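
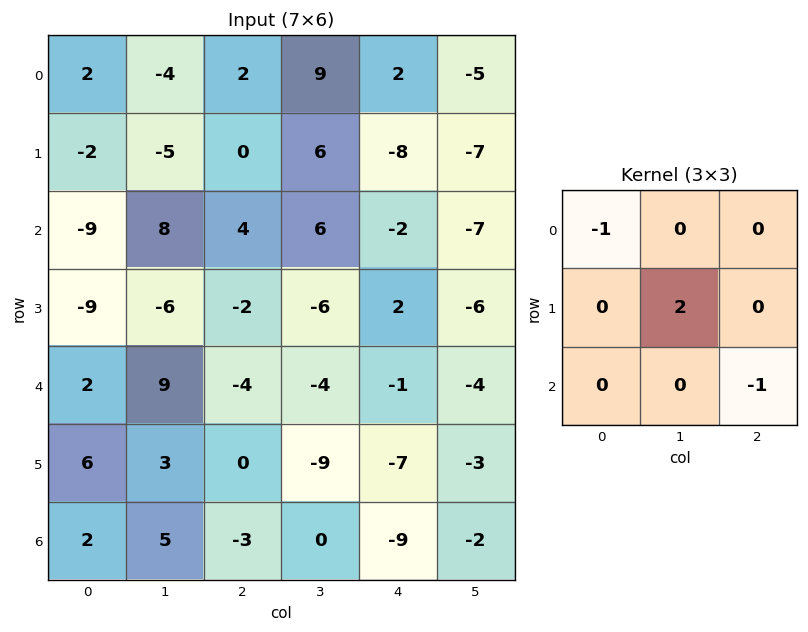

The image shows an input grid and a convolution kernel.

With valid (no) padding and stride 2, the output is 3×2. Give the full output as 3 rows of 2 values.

Output[0,0]: The receptive field on the input at this output position is [2 -4 2 / -2 -5 0 / -9 8 4]. Elementwise product with the kernel and sum: 2·-1 + -5·2 + 4·-1.
Output[0,1]: The receptive field on the input at this output position is [2 9 2 / 0 6 -8 / 4 6 -2]. Elementwise product with the kernel and sum: 2·-1 + 6·2 + -2·-1.

-16 12
1 -15
7 -5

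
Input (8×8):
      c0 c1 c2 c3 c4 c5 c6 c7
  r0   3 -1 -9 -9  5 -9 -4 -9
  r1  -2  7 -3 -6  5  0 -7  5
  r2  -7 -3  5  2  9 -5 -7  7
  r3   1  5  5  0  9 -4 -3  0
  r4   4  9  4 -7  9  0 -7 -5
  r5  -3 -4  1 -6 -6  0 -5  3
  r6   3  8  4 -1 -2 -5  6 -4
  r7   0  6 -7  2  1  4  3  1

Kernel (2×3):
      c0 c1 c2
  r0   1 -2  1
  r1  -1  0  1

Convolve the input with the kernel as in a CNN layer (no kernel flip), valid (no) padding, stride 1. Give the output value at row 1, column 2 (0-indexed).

The receptive field on the input at this output position is [-3 -6 5 / 5 2 9]. Elementwise product with the kernel and sum: -3·1 + -6·-2 + 5·1 + 5·-1 + 9·1.

18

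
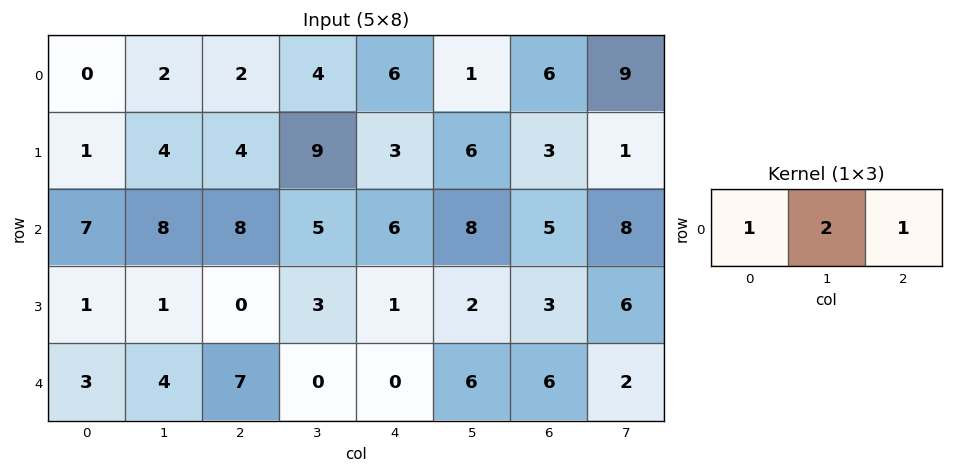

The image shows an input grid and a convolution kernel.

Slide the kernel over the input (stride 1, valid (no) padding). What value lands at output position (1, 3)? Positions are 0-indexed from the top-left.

The receptive field on the input at this output position is [9 3 6]. Elementwise product with the kernel and sum: 9·1 + 3·2 + 6·1.

21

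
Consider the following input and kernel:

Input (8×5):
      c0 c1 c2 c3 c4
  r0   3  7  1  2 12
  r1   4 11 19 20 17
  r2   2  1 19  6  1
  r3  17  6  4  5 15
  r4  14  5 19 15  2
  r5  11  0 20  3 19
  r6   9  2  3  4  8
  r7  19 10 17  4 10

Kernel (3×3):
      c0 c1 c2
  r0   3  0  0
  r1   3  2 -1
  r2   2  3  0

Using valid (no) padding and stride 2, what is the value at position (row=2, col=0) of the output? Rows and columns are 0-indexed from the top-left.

The receptive field on the input at this output position is [14 5 19 / 11 0 20 / 9 2 3]. Elementwise product with the kernel and sum: 14·3 + 11·3 + 0·2 + 20·-1 + 9·2 + 2·3.

79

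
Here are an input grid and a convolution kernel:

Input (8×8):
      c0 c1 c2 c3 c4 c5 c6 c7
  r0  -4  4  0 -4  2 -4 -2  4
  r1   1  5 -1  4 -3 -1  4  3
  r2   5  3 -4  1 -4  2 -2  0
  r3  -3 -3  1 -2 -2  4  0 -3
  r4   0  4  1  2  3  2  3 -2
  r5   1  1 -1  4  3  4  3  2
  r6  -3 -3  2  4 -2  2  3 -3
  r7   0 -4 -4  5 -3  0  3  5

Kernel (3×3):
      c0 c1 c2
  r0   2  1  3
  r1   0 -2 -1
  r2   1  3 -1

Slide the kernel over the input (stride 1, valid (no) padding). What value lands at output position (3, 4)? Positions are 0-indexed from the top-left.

The receptive field on the input at this output position is [-2 4 0 / 3 2 3 / 3 4 3]. Elementwise product with the kernel and sum: -2·2 + 4·1 + 0·3 + 2·-2 + 3·-1 + 3·1 + 4·3 + 3·-1.

5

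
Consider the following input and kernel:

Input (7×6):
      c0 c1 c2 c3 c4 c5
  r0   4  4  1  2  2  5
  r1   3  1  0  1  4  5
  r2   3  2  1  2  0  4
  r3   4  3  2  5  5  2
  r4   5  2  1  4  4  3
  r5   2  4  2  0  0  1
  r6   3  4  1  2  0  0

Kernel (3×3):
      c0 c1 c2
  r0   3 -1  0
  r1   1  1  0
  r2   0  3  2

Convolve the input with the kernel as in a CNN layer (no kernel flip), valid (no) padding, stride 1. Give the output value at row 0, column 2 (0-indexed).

The receptive field on the input at this output position is [1 2 2 / 0 1 4 / 1 2 0]. Elementwise product with the kernel and sum: 1·3 + 2·-1 + 0·1 + 1·1 + 2·3 + 0·2.

8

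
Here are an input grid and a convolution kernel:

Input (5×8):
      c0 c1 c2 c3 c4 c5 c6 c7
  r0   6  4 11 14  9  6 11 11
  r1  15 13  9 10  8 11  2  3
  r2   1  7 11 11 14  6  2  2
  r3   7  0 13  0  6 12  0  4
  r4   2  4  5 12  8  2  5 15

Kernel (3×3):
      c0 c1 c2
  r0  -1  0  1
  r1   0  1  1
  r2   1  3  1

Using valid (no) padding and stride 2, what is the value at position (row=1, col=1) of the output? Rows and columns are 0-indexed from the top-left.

The receptive field on the input at this output position is [11 11 14 / 13 0 6 / 5 12 8]. Elementwise product with the kernel and sum: 11·-1 + 14·1 + 0·1 + 6·1 + 5·1 + 12·3 + 8·1.

58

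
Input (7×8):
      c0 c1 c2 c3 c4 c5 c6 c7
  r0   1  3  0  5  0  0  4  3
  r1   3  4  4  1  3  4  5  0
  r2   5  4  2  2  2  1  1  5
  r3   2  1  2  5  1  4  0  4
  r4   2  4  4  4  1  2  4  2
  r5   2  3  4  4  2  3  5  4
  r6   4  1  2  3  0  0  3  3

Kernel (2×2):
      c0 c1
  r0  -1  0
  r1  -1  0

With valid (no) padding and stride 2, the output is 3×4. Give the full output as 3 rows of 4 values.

-4 -4 -3 -9
-7 -4 -3 -1
-4 -8 -3 -9

Output[0,0]: The receptive field on the input at this output position is [1 3 / 3 4]. Elementwise product with the kernel and sum: 1·-1 + 3·-1.
Output[0,1]: The receptive field on the input at this output position is [0 5 / 4 1]. Elementwise product with the kernel and sum: 0·-1 + 4·-1.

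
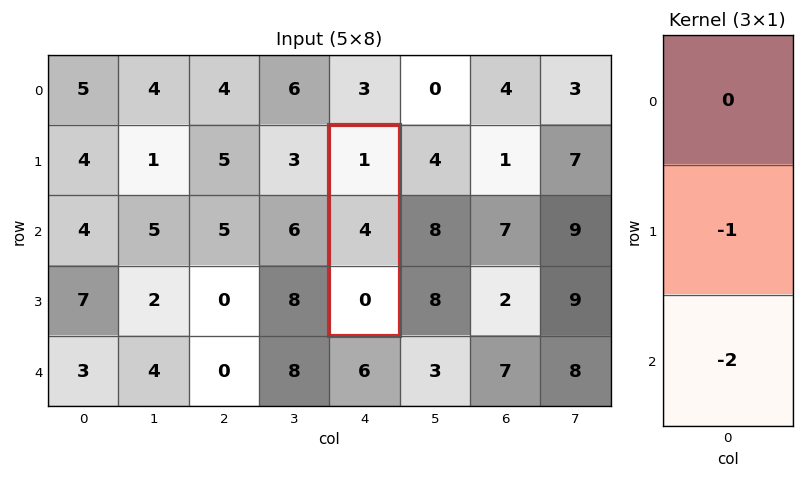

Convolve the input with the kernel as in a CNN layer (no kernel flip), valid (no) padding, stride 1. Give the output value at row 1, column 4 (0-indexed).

The receptive field on the input at this output position is [1 / 4 / 0]. Elementwise product with the kernel and sum: 4·-1 + 0·-2.

-4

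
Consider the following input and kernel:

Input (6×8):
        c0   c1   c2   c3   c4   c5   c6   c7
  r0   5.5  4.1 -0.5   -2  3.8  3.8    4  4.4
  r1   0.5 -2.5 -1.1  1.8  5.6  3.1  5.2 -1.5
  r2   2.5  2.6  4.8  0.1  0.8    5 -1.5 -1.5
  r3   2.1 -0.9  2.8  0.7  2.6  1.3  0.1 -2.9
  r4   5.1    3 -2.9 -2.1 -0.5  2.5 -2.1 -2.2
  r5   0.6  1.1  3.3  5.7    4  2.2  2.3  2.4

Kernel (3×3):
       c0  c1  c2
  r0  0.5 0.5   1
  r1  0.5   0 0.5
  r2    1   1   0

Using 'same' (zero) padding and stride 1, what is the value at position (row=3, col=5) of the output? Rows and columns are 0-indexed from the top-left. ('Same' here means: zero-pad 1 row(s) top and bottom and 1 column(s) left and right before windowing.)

The receptive field on the zero-padded input at this output position is [0.8 5 -1.5 / 2.6 1.3 0.1 / -0.5 2.5 -2.1]. Elementwise product with the kernel and sum: 0.8·0.5 + 5·0.5 + -1.5·1 + 2.6·0.5 + 0.1·0.5 + -0.5·1 + 2.5·1.

4.75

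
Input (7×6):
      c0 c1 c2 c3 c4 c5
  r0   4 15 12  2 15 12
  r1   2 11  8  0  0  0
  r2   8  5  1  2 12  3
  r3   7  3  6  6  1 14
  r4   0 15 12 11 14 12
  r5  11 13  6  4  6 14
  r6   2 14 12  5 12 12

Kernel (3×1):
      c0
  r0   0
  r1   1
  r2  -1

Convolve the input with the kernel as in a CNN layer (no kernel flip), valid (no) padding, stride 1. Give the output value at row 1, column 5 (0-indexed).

The receptive field on the input at this output position is [0 / 3 / 14]. Elementwise product with the kernel and sum: 3·1 + 14·-1.

-11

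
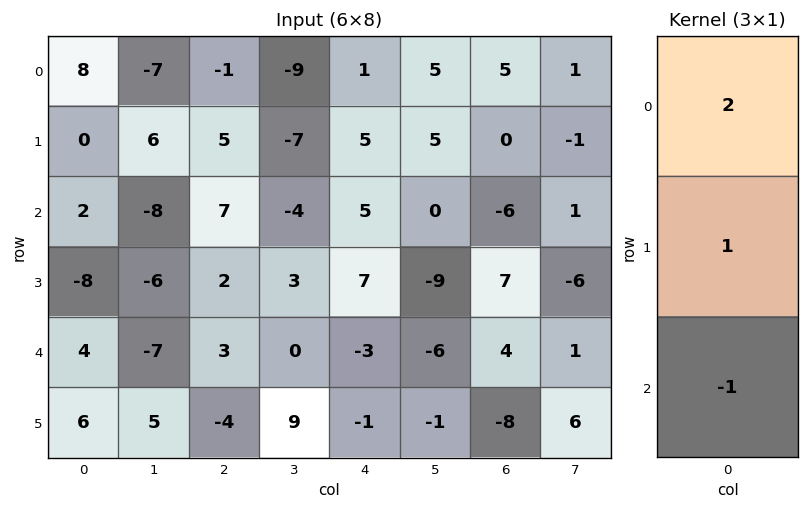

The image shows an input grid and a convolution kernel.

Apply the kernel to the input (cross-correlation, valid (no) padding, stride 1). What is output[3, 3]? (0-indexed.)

The receptive field on the input at this output position is [3 / 0 / 9]. Elementwise product with the kernel and sum: 3·2 + 0·1 + 9·-1.

-3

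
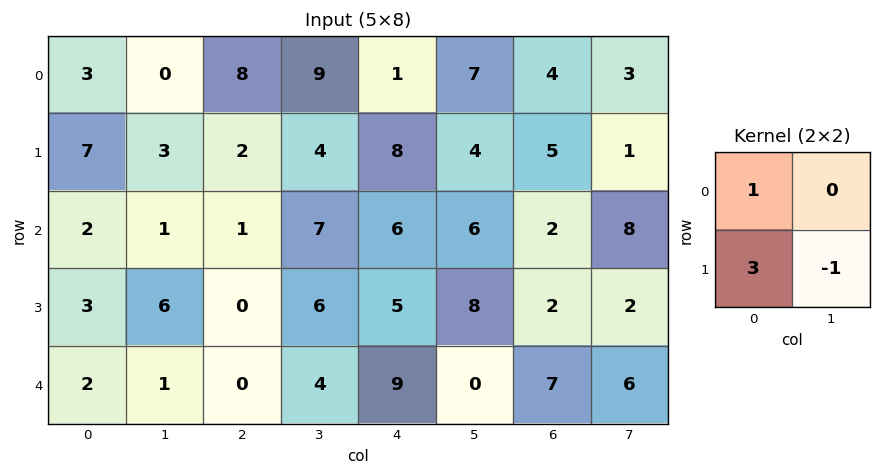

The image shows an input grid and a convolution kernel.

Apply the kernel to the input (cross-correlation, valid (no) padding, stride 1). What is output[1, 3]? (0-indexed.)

19

The receptive field on the input at this output position is [4 8 / 7 6]. Elementwise product with the kernel and sum: 4·1 + 7·3 + 6·-1.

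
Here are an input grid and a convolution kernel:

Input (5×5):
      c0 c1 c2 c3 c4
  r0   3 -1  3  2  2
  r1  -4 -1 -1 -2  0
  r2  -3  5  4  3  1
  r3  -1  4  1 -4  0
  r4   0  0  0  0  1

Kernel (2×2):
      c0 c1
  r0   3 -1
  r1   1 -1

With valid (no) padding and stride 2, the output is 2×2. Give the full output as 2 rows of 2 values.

Output[0,0]: The receptive field on the input at this output position is [3 -1 / -4 -1]. Elementwise product with the kernel and sum: 3·3 + -1·-1 + -4·1 + -1·-1.

7 8
-19 14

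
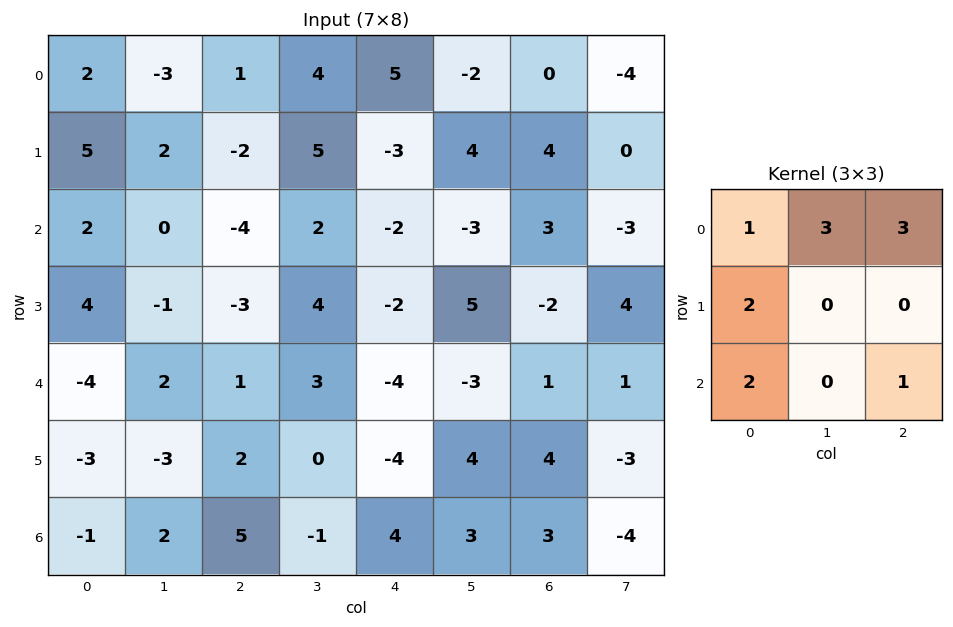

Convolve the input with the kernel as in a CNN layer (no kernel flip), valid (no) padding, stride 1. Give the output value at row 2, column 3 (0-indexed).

The receptive field on the input at this output position is [2 -2 -3 / 4 -2 5 / 3 -4 -3]. Elementwise product with the kernel and sum: 2·1 + -2·3 + -3·3 + 4·2 + 3·2 + -3·1.

-2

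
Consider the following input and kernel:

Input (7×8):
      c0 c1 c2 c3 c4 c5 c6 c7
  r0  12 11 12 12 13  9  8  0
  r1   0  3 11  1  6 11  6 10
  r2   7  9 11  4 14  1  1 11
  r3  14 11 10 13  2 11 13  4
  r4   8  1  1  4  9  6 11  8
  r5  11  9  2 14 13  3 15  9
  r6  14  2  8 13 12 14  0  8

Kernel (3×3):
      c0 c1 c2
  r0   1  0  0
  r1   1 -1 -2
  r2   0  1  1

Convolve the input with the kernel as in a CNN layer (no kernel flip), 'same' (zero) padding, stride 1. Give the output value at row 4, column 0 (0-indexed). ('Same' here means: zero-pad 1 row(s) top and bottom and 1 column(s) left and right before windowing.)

10

The receptive field on the zero-padded input at this output position is [0 14 11 / 0 8 1 / 0 11 9]. Elementwise product with the kernel and sum: 0·1 + 0·1 + 8·-1 + 1·-2 + 11·1 + 9·1.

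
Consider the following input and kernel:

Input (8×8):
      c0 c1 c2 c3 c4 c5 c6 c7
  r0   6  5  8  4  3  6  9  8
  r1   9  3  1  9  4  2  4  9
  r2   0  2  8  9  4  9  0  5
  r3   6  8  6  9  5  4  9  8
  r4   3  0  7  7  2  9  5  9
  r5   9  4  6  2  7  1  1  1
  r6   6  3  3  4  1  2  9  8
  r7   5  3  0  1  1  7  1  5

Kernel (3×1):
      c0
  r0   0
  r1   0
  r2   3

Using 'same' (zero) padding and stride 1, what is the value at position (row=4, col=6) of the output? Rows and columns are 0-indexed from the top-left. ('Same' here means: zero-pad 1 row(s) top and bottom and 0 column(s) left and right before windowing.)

The receptive field on the zero-padded input at this output position is [9 / 5 / 1]. Elementwise product with the kernel and sum: 1·3.

3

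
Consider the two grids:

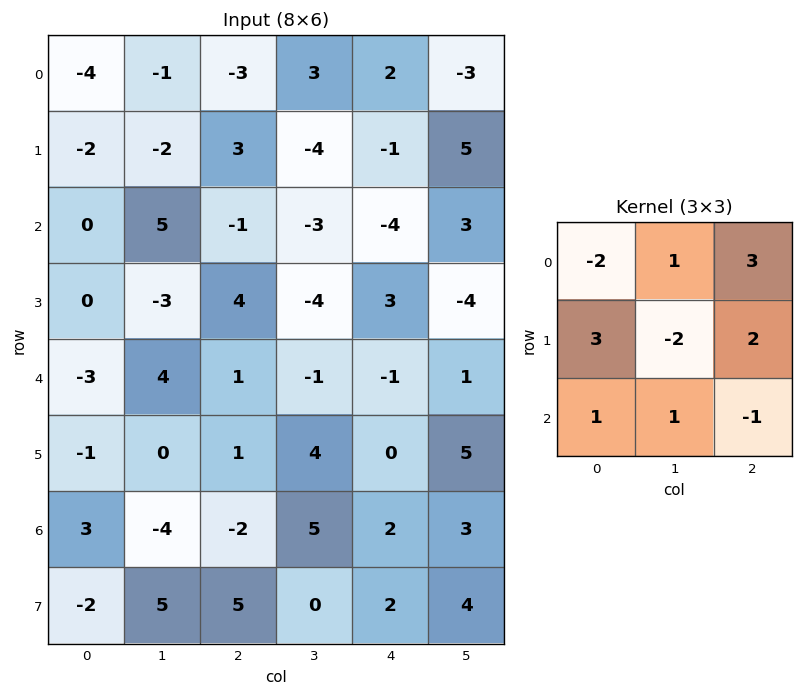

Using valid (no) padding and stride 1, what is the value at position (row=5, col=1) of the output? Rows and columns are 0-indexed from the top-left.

The receptive field on the input at this output position is [0 1 4 / -4 -2 5 / 5 5 0]. Elementwise product with the kernel and sum: 0·-2 + 1·1 + 4·3 + -4·3 + -2·-2 + 5·2 + 5·1 + 5·1 + 0·-1.

25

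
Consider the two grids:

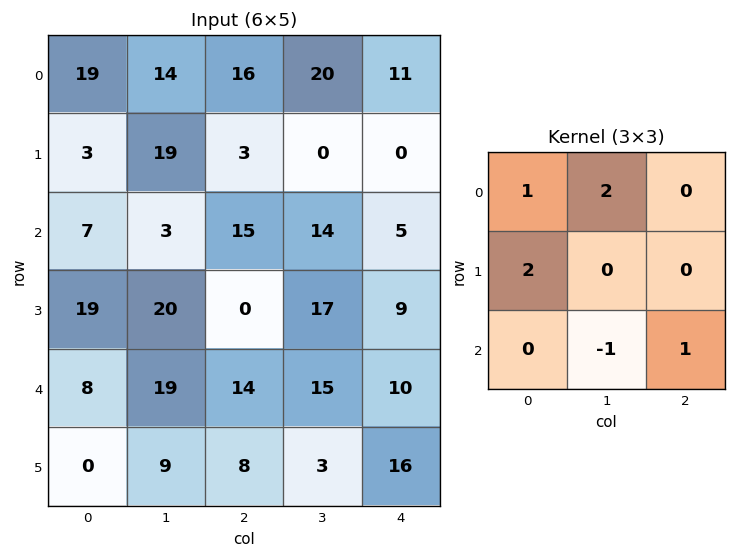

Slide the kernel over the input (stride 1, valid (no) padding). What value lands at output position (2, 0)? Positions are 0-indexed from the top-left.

46

The receptive field on the input at this output position is [7 3 15 / 19 20 0 / 8 19 14]. Elementwise product with the kernel and sum: 7·1 + 3·2 + 19·2 + 19·-1 + 14·1.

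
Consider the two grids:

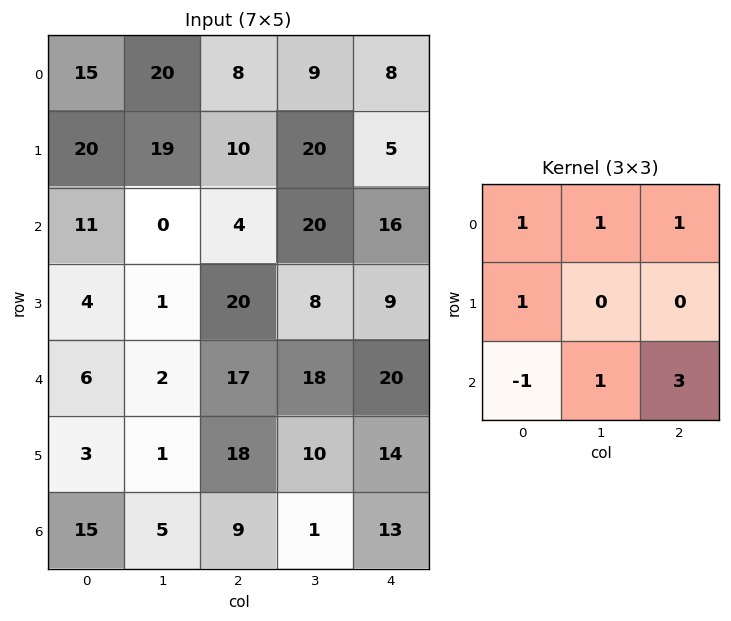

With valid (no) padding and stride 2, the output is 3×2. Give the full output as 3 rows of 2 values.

Output[0,0]: The receptive field on the input at this output position is [15 20 8 / 20 19 10 / 11 0 4]. Elementwise product with the kernel and sum: 15·1 + 20·1 + 8·1 + 20·1 + 11·-1 + 0·1 + 4·3.
Output[0,1]: The receptive field on the input at this output position is [8 9 8 / 10 20 5 / 4 20 16]. Elementwise product with the kernel and sum: 8·1 + 9·1 + 8·1 + 10·1 + 4·-1 + 20·1 + 16·3.

64 99
66 121
45 104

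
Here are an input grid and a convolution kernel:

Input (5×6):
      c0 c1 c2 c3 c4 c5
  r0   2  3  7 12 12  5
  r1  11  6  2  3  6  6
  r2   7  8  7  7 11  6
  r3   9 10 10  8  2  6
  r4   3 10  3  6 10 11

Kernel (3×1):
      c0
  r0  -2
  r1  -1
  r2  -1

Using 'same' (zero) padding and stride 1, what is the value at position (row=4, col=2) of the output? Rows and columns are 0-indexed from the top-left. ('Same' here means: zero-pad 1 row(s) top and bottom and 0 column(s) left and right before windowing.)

The receptive field on the zero-padded input at this output position is [10 / 3 / 0]. Elementwise product with the kernel and sum: 10·-2 + 3·-1 + 0·-1.

-23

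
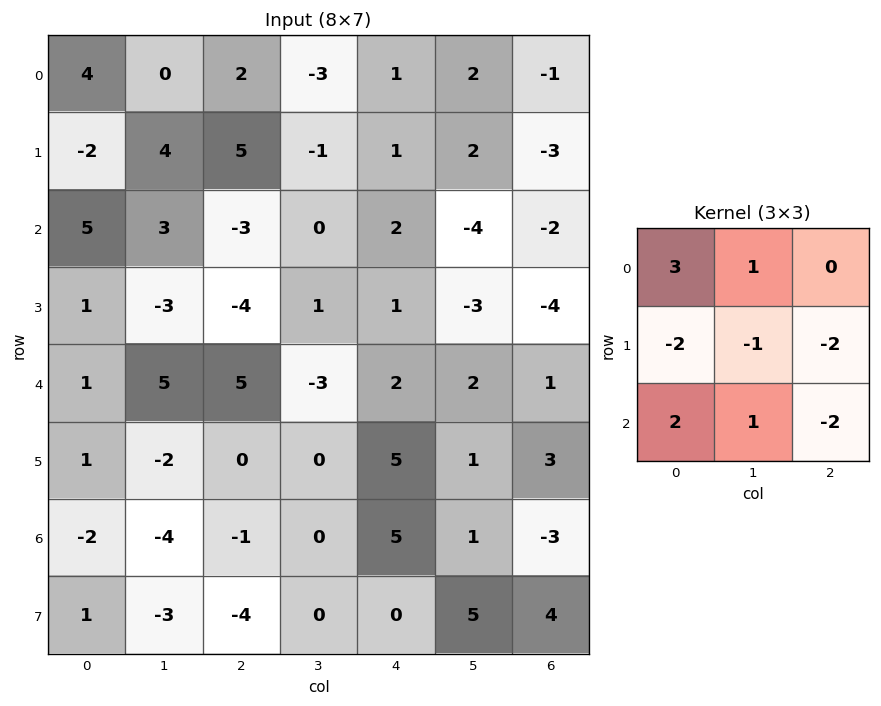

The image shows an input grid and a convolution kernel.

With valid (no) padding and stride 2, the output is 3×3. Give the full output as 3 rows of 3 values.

21 -18 11
24 -1 15
2 -10 8

Output[0,0]: The receptive field on the input at this output position is [4 0 2 / -2 4 5 / 5 3 -3]. Elementwise product with the kernel and sum: 4·3 + 0·1 + -2·-2 + 4·-1 + 5·-2 + 5·2 + 3·1 + -3·-2.
Output[0,1]: The receptive field on the input at this output position is [2 -3 1 / 5 -1 1 / -3 0 2]. Elementwise product with the kernel and sum: 2·3 + -3·1 + 5·-2 + -1·-1 + 1·-2 + -3·2 + 0·1 + 2·-2.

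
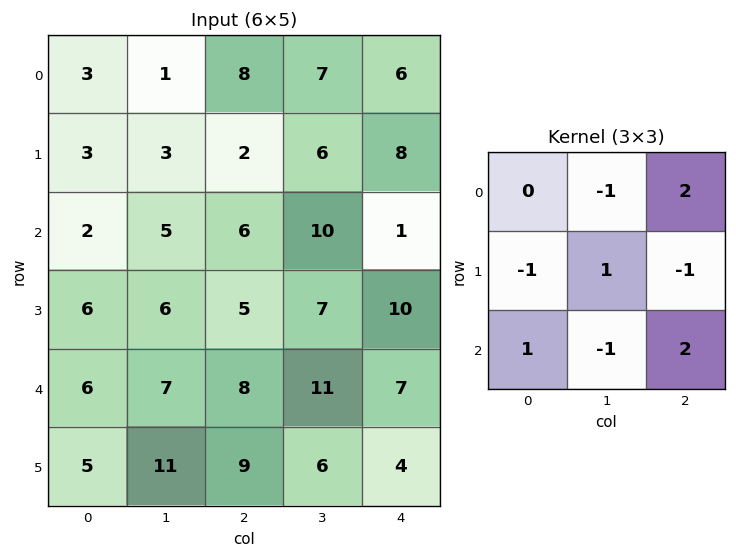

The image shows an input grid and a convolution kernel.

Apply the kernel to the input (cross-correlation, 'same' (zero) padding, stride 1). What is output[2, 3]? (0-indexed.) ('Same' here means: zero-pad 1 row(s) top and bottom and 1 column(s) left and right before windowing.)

31

The receptive field on the zero-padded input at this output position is [2 6 8 / 6 10 1 / 5 7 10]. Elementwise product with the kernel and sum: 6·-1 + 8·2 + 6·-1 + 10·1 + 1·-1 + 5·1 + 7·-1 + 10·2.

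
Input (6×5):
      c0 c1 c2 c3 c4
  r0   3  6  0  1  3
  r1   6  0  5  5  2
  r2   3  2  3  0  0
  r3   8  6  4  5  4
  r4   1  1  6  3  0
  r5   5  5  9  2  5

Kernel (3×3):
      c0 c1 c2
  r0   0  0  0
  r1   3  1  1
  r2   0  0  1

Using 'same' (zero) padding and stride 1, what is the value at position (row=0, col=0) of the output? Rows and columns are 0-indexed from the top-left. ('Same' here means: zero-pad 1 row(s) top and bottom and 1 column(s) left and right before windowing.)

9

The receptive field on the zero-padded input at this output position is [0 0 0 / 0 3 6 / 0 6 0]. Elementwise product with the kernel and sum: 0·3 + 3·1 + 6·1 + 0·1.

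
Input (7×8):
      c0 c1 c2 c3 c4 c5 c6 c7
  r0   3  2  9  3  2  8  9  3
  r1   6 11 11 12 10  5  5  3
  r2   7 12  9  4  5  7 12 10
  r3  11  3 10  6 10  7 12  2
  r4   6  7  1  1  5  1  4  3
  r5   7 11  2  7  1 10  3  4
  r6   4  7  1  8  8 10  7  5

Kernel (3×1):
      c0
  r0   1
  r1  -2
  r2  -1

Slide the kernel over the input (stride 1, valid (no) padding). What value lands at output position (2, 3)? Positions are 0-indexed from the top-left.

The receptive field on the input at this output position is [4 / 6 / 1]. Elementwise product with the kernel and sum: 4·1 + 6·-2 + 1·-1.

-9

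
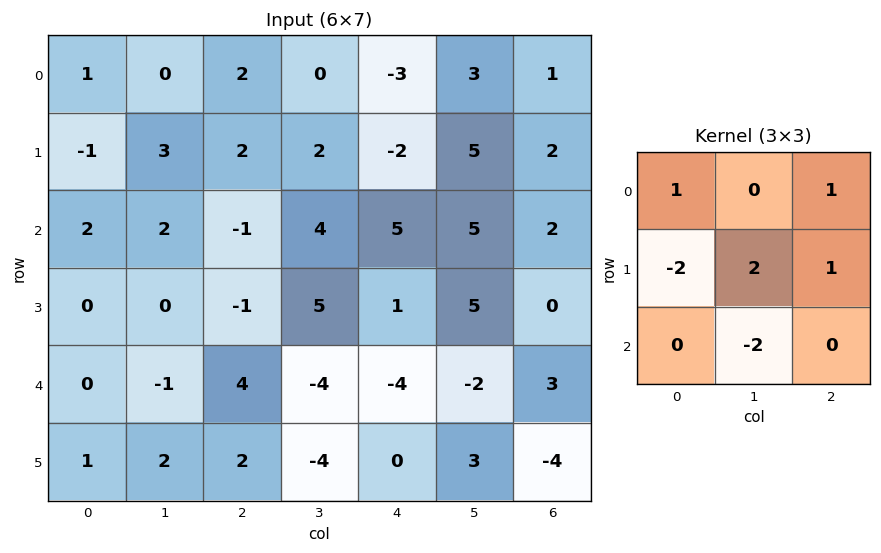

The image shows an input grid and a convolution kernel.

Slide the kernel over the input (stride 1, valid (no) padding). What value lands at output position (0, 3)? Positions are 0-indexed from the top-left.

-10

The receptive field on the input at this output position is [0 -3 3 / 2 -2 5 / 4 5 5]. Elementwise product with the kernel and sum: 0·1 + 3·1 + 2·-2 + -2·2 + 5·1 + 5·-2.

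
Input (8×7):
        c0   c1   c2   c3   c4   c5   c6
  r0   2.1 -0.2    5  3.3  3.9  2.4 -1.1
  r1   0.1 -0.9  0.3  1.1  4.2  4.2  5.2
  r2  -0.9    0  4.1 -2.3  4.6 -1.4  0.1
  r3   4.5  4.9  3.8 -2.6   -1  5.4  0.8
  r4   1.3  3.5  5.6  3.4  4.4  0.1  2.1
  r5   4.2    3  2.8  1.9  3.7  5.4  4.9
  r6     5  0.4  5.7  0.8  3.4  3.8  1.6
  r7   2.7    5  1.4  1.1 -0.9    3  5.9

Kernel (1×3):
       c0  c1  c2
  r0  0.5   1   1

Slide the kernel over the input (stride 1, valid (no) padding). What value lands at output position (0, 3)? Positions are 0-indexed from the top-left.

7.95

The receptive field on the input at this output position is [3.3 3.9 2.4]. Elementwise product with the kernel and sum: 3.3·0.5 + 3.9·1 + 2.4·1.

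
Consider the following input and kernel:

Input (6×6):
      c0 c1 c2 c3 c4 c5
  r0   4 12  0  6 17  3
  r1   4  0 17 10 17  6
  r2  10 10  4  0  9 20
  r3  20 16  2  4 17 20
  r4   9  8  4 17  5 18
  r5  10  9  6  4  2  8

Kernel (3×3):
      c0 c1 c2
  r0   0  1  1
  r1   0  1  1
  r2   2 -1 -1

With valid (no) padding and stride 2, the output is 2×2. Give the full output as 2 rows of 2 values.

35 49
38 16

Output[0,0]: The receptive field on the input at this output position is [4 12 0 / 4 0 17 / 10 10 4]. Elementwise product with the kernel and sum: 12·1 + 0·1 + 0·1 + 17·1 + 10·2 + 10·-1 + 4·-1.
Output[0,1]: The receptive field on the input at this output position is [0 6 17 / 17 10 17 / 4 0 9]. Elementwise product with the kernel and sum: 6·1 + 17·1 + 10·1 + 17·1 + 4·2 + 0·-1 + 9·-1.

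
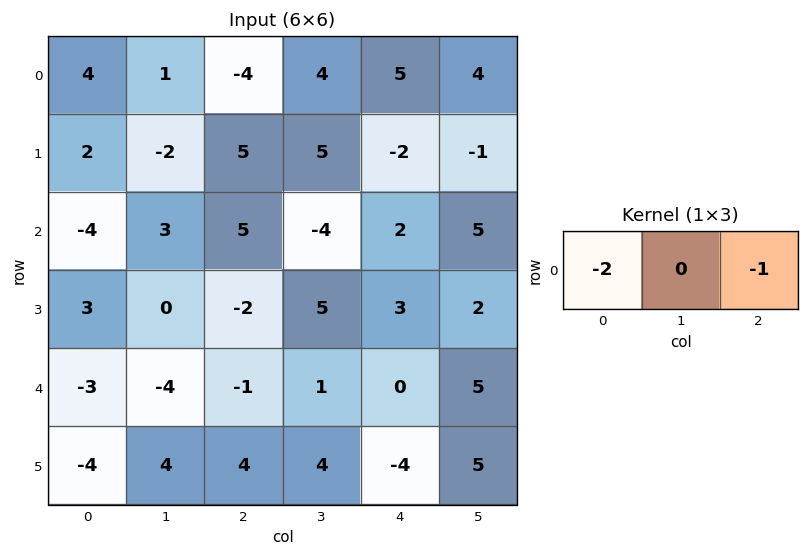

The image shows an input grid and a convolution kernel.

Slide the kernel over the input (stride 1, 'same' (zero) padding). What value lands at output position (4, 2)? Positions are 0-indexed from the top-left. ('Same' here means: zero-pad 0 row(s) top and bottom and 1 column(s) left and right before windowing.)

The receptive field on the zero-padded input at this output position is [-4 -1 1]. Elementwise product with the kernel and sum: -4·-2 + 1·-1.

7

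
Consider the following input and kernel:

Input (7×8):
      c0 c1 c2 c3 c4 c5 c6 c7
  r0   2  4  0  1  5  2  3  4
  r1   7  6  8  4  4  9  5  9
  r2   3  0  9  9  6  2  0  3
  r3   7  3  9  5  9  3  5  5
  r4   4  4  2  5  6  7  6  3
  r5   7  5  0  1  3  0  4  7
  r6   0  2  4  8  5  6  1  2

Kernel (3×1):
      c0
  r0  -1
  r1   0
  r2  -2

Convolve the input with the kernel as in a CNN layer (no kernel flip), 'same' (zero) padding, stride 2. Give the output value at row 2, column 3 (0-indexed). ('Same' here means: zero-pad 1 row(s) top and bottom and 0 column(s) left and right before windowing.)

The receptive field on the zero-padded input at this output position is [5 / 6 / 4]. Elementwise product with the kernel and sum: 5·-1 + 4·-2.

-13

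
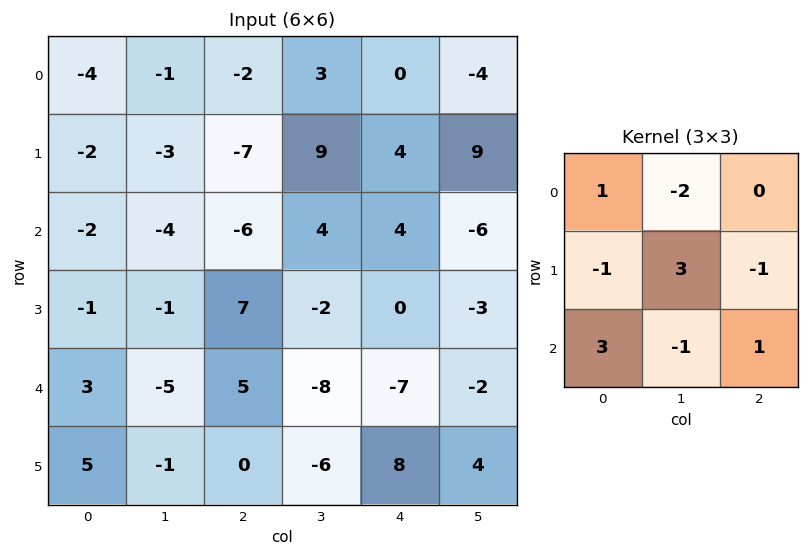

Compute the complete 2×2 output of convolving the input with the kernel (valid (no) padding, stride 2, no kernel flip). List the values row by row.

Output[0,0]: The receptive field on the input at this output position is [-4 -1 -2 / -2 -3 -7 / -2 -4 -6]. Elementwise product with the kernel and sum: -4·1 + -1·-2 + -2·-1 + -3·3 + -7·-1 + -2·3 + -4·-1 + -6·1.

-10 4
16 -11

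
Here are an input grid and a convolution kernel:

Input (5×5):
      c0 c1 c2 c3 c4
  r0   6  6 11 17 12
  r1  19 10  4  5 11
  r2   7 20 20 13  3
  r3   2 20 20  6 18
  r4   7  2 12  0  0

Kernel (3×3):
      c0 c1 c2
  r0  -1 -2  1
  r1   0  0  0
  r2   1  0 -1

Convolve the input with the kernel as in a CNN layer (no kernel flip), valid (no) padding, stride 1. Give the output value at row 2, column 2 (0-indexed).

-31

The receptive field on the input at this output position is [20 13 3 / 20 6 18 / 12 0 0]. Elementwise product with the kernel and sum: 20·-1 + 13·-2 + 3·1 + 12·1 + 0·-1.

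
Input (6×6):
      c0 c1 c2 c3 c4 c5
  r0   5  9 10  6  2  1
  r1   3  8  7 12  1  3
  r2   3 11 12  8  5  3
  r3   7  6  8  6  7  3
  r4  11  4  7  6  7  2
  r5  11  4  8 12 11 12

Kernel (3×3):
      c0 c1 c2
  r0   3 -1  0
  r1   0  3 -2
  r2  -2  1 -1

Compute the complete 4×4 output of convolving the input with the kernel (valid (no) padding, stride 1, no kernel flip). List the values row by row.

9 -4 37 -1
-6 27 6 36
-25 26 17 27
-13 7 7 3

Output[0,0]: The receptive field on the input at this output position is [5 9 10 / 3 8 7 / 3 11 12]. Elementwise product with the kernel and sum: 5·3 + 9·-1 + 8·3 + 7·-2 + 3·-2 + 11·1 + 12·-1.
Output[0,1]: The receptive field on the input at this output position is [9 10 6 / 8 7 12 / 11 12 8]. Elementwise product with the kernel and sum: 9·3 + 10·-1 + 7·3 + 12·-2 + 11·-2 + 12·1 + 8·-1.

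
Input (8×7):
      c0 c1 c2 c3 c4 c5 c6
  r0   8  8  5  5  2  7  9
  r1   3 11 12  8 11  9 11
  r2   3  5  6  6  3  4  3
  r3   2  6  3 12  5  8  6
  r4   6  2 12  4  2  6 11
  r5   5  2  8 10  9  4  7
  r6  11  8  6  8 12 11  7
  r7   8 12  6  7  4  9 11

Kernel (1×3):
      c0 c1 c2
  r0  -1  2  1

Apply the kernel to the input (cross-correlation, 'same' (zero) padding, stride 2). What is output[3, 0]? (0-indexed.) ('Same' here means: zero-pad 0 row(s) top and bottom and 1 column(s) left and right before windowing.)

The receptive field on the zero-padded input at this output position is [0 11 8]. Elementwise product with the kernel and sum: 0·-1 + 11·2 + 8·1.

30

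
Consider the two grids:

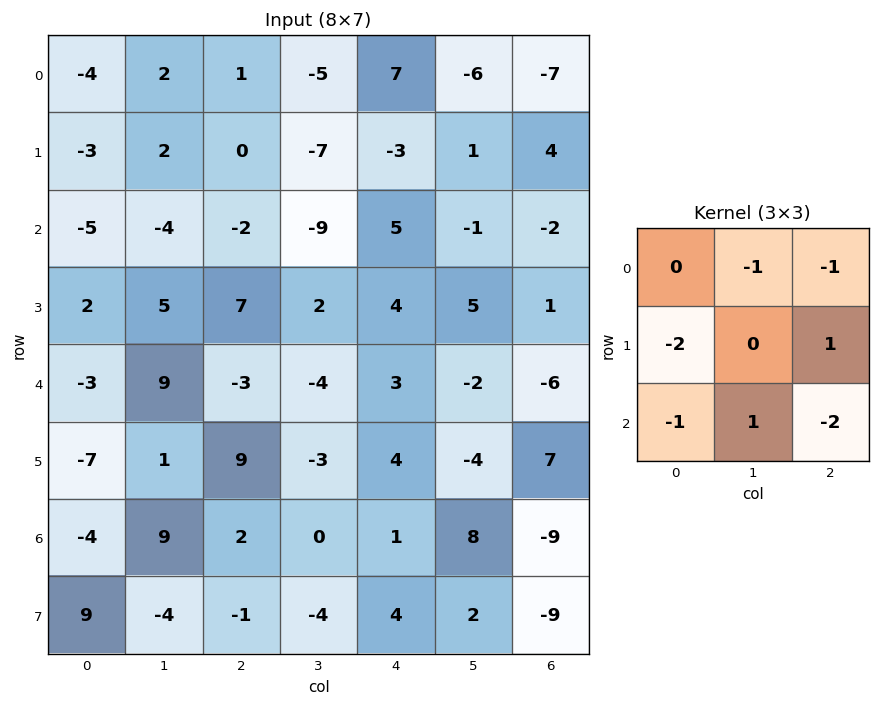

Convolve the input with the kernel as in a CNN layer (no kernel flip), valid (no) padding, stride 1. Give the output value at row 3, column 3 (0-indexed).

12

The receptive field on the input at this output position is [2 4 5 / -4 3 -2 / -3 4 -4]. Elementwise product with the kernel and sum: 4·-1 + 5·-1 + -4·-2 + -2·1 + -3·-1 + 4·1 + -4·-2.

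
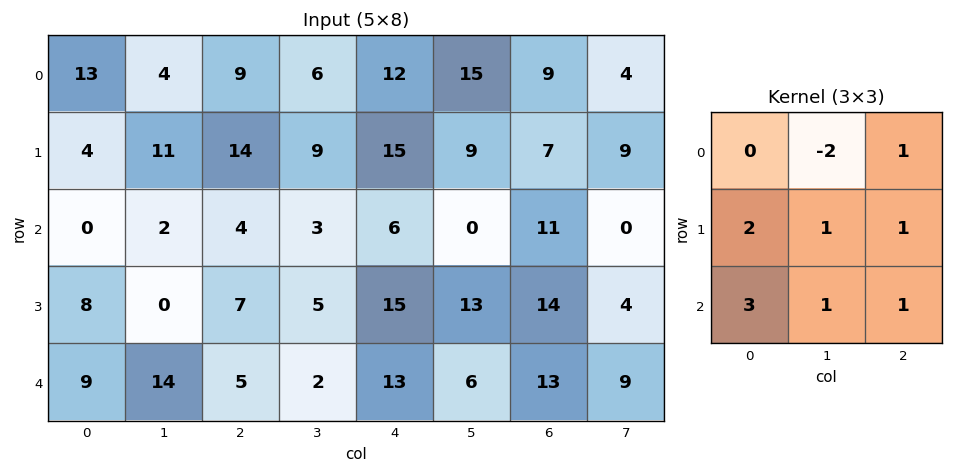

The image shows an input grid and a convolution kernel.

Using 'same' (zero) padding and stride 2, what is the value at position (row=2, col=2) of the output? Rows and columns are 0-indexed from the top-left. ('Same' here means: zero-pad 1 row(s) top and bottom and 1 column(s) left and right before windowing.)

6

The receptive field on the zero-padded input at this output position is [5 15 13 / 2 13 6 / 0 0 0]. Elementwise product with the kernel and sum: 15·-2 + 13·1 + 2·2 + 13·1 + 6·1 + 0·3 + 0·1 + 0·1.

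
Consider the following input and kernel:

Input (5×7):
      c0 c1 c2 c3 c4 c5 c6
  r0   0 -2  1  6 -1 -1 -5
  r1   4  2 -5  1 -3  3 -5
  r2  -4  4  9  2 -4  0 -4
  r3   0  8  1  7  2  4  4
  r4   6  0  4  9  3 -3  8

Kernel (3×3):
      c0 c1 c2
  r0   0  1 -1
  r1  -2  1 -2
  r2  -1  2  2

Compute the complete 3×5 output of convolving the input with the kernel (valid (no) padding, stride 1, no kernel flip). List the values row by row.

Output[0,0]: The receptive field on the input at this output position is [0 -2 1 / 4 2 -5 / -4 4 9]. Elementwise product with the kernel and sum: -2·1 + 1·-1 + 4·-2 + 2·1 + -5·-2 + -4·-1 + 4·2 + 9·2.

31 2 11 -21 19
19 -1 13 -9 38
3 4 27 -33 3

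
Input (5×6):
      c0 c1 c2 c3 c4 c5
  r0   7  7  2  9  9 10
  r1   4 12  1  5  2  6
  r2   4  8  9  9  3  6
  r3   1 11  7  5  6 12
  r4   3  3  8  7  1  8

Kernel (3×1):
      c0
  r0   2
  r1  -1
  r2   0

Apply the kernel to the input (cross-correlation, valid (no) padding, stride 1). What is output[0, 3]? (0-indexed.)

The receptive field on the input at this output position is [9 / 5 / 9]. Elementwise product with the kernel and sum: 9·2 + 5·-1.

13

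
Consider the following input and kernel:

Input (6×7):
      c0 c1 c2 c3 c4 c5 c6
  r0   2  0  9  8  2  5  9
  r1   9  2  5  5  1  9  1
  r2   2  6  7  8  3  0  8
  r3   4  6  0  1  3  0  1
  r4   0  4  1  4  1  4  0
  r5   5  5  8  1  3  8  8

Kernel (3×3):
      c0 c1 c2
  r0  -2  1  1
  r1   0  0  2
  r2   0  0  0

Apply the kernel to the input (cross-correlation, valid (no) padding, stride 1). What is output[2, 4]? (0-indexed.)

The receptive field on the input at this output position is [3 0 8 / 3 0 1 / 1 4 0]. Elementwise product with the kernel and sum: 3·-2 + 0·1 + 8·1 + 1·2.

4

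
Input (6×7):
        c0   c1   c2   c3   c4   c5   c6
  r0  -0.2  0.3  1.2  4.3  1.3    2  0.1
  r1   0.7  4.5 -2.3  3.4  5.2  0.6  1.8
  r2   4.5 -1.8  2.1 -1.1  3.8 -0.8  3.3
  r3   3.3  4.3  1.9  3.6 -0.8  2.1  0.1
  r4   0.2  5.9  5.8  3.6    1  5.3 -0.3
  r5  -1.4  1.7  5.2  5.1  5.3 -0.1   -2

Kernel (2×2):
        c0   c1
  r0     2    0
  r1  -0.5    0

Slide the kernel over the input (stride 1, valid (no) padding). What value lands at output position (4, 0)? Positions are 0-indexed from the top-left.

The receptive field on the input at this output position is [0.2 5.9 / -1.4 1.7]. Elementwise product with the kernel and sum: 0.2·2 + -1.4·-0.5.

1.1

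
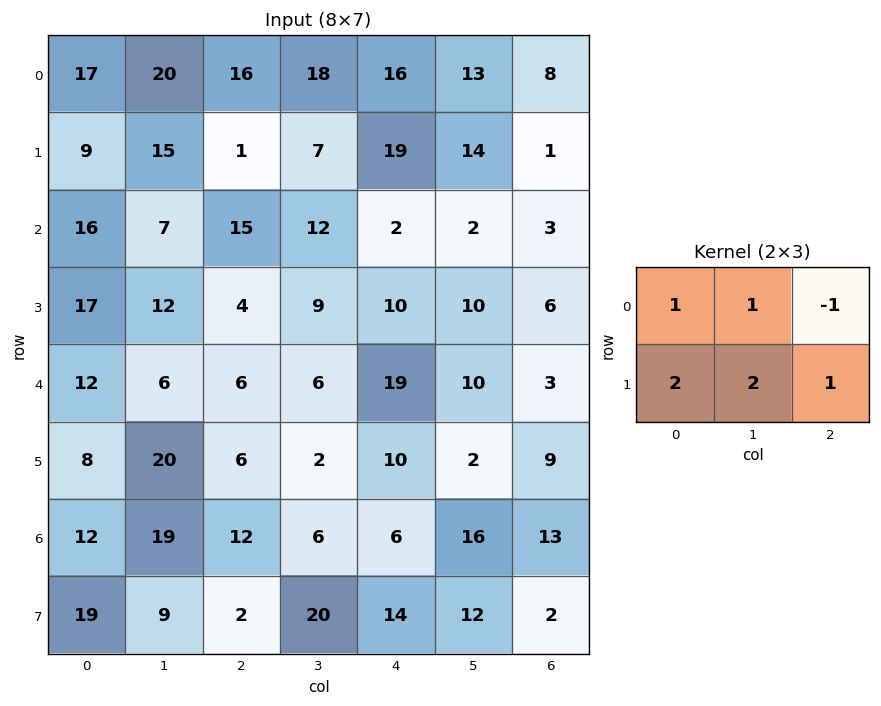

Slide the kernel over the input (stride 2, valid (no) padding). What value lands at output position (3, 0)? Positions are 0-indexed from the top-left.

77

The receptive field on the input at this output position is [12 19 12 / 19 9 2]. Elementwise product with the kernel and sum: 12·1 + 19·1 + 12·-1 + 19·2 + 9·2 + 2·1.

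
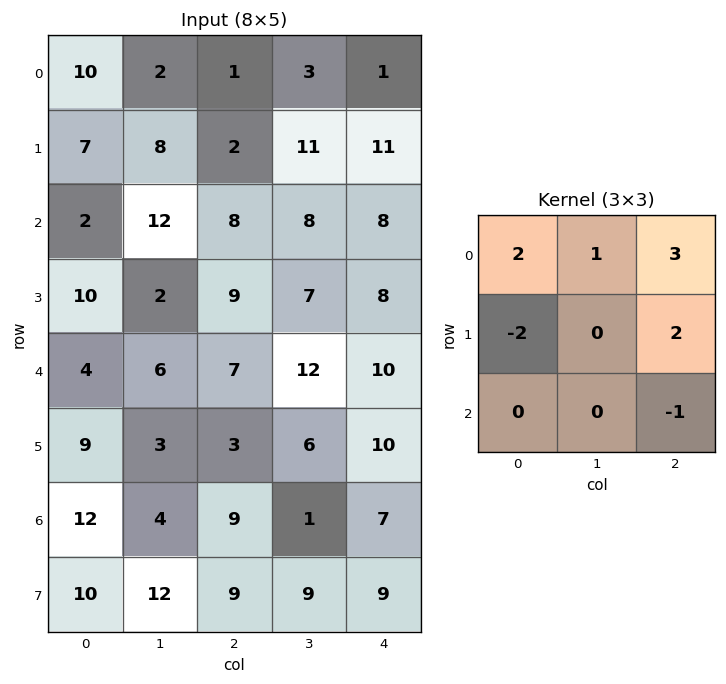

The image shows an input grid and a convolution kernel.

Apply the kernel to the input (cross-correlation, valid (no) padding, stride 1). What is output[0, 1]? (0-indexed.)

12

The receptive field on the input at this output position is [2 1 3 / 8 2 11 / 12 8 8]. Elementwise product with the kernel and sum: 2·2 + 1·1 + 3·3 + 8·-2 + 11·2 + 8·-1.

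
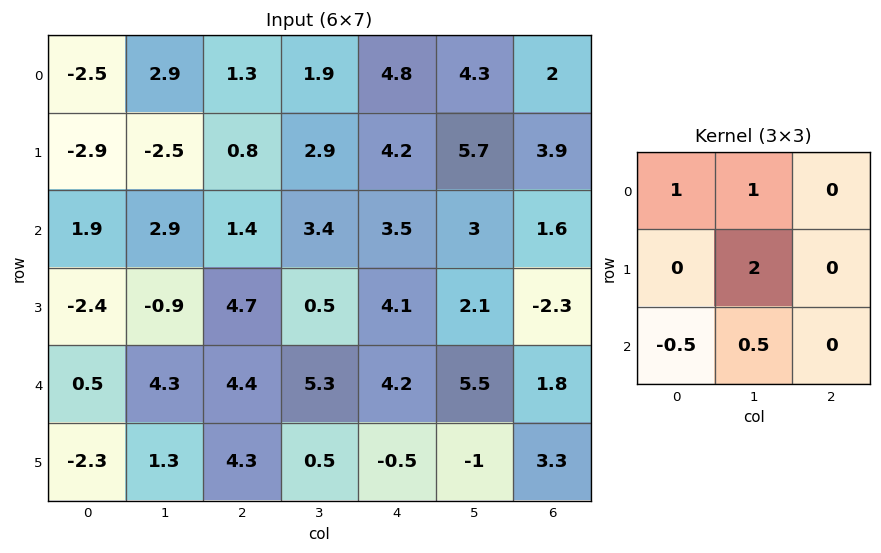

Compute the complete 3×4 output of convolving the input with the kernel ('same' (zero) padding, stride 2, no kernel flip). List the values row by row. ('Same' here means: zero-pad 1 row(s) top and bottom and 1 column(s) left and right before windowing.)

Output[0,0]: The receptive field on the zero-padded input at this output position is [0 0 0 / 0 -2.5 2.9 / 0 -2.9 -2.5]. Elementwise product with the kernel and sum: 0·1 + 0·1 + -2.5·2 + 0·-0.5 + -2.9·0.5.

-6.45 4.25 10.25 3.1
-0.3 3.9 15.9 10.6
-2.55 14.1 12.5 5.55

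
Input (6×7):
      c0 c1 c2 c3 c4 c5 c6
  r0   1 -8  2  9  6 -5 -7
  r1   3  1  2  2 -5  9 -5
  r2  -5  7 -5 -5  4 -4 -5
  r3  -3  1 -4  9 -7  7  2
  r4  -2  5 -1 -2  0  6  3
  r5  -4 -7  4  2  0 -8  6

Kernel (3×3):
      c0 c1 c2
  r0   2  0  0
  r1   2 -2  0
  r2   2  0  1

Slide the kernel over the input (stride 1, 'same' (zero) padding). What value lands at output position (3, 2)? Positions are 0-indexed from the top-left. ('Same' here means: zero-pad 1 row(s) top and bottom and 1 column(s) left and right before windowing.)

The receptive field on the zero-padded input at this output position is [7 -5 -5 / 1 -4 9 / 5 -1 -2]. Elementwise product with the kernel and sum: 7·2 + 1·2 + -4·-2 + 5·2 + -2·1.

32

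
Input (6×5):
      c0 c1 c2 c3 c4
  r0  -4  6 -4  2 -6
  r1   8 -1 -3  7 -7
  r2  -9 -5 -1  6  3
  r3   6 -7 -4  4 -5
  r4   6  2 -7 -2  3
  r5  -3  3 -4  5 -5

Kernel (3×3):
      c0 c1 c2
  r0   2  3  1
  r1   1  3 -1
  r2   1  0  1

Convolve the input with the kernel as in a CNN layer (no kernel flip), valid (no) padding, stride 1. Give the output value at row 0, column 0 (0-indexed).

4

The receptive field on the input at this output position is [-4 6 -4 / 8 -1 -3 / -9 -5 -1]. Elementwise product with the kernel and sum: -4·2 + 6·3 + -4·1 + 8·1 + -1·3 + -3·-1 + -9·1 + -1·1.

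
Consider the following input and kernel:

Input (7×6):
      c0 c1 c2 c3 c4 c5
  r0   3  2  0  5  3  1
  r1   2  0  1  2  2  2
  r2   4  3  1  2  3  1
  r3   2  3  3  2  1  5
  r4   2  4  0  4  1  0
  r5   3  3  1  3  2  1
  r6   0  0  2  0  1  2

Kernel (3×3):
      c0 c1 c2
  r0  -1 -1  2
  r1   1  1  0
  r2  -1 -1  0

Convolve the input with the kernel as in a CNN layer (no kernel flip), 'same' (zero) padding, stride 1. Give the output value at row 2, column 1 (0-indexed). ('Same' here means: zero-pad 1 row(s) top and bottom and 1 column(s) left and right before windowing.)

2

The receptive field on the zero-padded input at this output position is [2 0 1 / 4 3 1 / 2 3 3]. Elementwise product with the kernel and sum: 2·-1 + 0·-1 + 1·2 + 4·1 + 3·1 + 2·-1 + 3·-1.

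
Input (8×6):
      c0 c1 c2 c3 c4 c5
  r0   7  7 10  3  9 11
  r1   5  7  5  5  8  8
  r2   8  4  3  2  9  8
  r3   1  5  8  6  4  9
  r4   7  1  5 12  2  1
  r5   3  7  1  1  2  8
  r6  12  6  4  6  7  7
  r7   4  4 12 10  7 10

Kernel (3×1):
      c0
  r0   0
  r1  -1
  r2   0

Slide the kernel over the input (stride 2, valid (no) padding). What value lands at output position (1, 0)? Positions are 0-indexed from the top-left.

The receptive field on the input at this output position is [8 / 1 / 7]. Elementwise product with the kernel and sum: 1·-1.

-1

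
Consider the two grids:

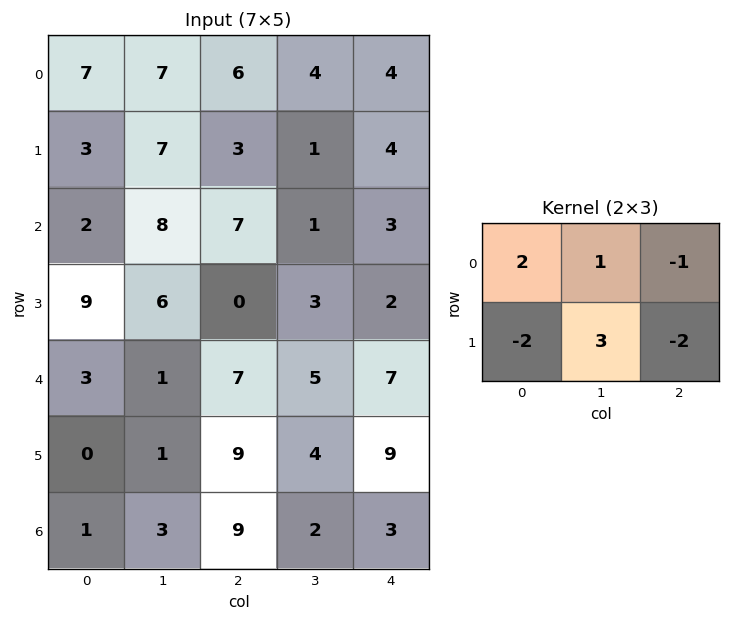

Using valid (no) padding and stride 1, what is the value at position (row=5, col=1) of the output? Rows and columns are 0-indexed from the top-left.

24

The receptive field on the input at this output position is [1 9 4 / 3 9 2]. Elementwise product with the kernel and sum: 1·2 + 9·1 + 4·-1 + 3·-2 + 9·3 + 2·-2.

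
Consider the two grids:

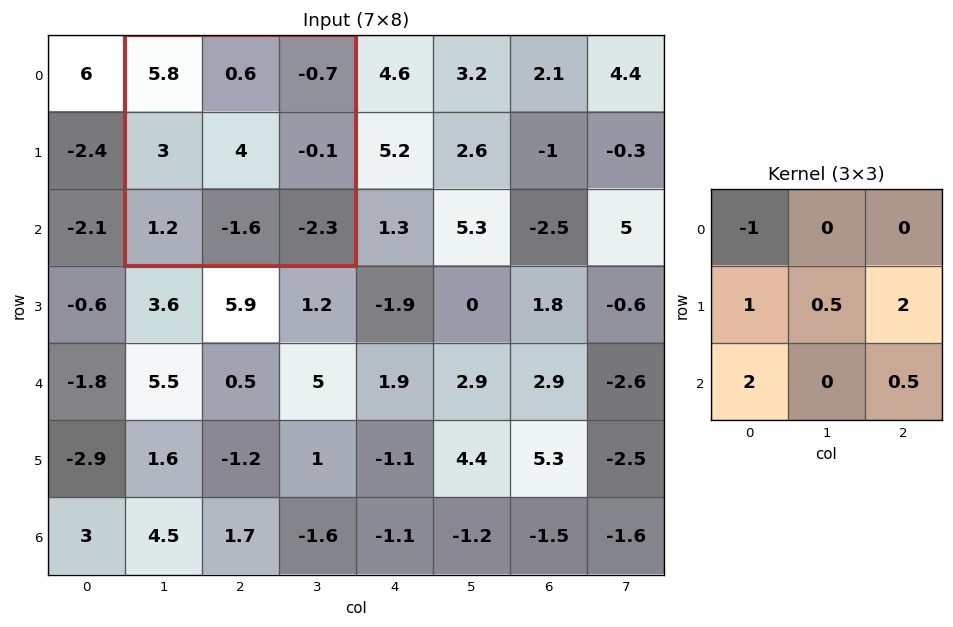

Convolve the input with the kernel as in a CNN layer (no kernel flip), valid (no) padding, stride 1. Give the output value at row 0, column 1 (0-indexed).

The receptive field on the input at this output position is [5.8 0.6 -0.7 / 3 4 -0.1 / 1.2 -1.6 -2.3]. Elementwise product with the kernel and sum: 5.8·-1 + 3·1 + 4·0.5 + -0.1·2 + 1.2·2 + -2.3·0.5.

0.25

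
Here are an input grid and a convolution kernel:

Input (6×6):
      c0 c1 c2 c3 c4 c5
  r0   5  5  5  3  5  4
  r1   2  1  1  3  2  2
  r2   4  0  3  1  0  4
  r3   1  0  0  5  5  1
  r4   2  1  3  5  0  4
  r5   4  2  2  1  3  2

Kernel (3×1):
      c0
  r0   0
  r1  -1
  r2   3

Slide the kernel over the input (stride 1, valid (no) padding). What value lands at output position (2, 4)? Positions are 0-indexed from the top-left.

The receptive field on the input at this output position is [0 / 5 / 0]. Elementwise product with the kernel and sum: 5·-1 + 0·3.

-5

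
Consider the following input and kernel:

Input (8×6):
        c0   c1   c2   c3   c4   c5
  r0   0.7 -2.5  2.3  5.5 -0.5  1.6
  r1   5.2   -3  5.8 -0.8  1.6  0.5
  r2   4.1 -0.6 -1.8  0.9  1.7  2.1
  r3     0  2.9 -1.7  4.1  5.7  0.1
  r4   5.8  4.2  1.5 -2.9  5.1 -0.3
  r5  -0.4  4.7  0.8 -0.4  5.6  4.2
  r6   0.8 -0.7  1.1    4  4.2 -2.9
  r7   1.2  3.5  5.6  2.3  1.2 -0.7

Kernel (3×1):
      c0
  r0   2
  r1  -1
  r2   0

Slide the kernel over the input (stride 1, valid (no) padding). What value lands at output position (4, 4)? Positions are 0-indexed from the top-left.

4.6

The receptive field on the input at this output position is [5.1 / 5.6 / 4.2]. Elementwise product with the kernel and sum: 5.1·2 + 5.6·-1.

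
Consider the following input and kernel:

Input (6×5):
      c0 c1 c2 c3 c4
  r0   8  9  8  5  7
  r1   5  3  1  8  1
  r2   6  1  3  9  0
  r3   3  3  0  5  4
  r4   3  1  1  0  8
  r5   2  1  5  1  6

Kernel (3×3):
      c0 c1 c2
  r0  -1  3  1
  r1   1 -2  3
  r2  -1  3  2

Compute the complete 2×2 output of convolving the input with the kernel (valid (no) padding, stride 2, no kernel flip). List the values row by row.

Output[0,0]: The receptive field on the input at this output position is [8 9 8 / 5 3 1 / 6 1 3]. Elementwise product with the kernel and sum: 8·-1 + 9·3 + 8·1 + 5·1 + 3·-2 + 1·3 + 6·-1 + 1·3 + 3·2.

32 26
-1 41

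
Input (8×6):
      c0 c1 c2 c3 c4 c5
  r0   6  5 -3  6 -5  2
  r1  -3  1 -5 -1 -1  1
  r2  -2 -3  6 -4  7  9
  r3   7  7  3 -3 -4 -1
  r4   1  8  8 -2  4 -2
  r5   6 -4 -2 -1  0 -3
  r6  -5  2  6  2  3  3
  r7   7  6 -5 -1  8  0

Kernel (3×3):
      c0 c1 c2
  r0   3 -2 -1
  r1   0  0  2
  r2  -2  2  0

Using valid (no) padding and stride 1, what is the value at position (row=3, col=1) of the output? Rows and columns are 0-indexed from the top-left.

The receptive field on the input at this output position is [7 3 -3 / 8 8 -2 / -4 -2 -1]. Elementwise product with the kernel and sum: 7·3 + 3·-2 + -3·-1 + -2·2 + -4·-2 + -2·2.

18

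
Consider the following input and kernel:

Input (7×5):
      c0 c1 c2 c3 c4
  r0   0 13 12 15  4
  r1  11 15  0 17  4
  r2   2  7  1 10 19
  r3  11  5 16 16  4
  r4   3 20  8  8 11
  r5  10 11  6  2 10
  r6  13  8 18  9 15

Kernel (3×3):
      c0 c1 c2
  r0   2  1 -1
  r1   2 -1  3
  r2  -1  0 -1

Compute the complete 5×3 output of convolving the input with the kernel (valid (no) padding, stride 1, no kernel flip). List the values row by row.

Output[0,0]: The receptive field on the input at this output position is [0 13 12 / 11 15 0 / 2 7 1]. Elementwise product with the kernel and sum: 0·2 + 13·1 + 12·-1 + 11·2 + 15·-1 + 0·3 + 2·-1 + 1·-1.
Output[0,1]: The receptive field on the input at this output position is [13 12 15 / 15 0 17 / 7 1 10]. Elementwise product with the kernel and sum: 13·2 + 12·1 + 15·-1 + 15·2 + 0·-1 + 17·3 + 7·-1 + 10·-1.

5 87 10
10 35 42
64 19 2
5 53 69
14 45 20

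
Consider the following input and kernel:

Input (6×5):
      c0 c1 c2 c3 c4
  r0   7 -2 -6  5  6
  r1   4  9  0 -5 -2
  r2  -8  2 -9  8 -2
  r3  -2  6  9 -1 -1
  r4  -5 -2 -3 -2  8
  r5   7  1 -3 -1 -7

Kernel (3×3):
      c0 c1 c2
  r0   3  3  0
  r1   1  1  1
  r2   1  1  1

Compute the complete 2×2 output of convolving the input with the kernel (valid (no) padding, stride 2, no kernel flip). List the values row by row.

13 -13
-15 7

Output[0,0]: The receptive field on the input at this output position is [7 -2 -6 / 4 9 0 / -8 2 -9]. Elementwise product with the kernel and sum: 7·3 + -2·3 + 4·1 + 9·1 + 0·1 + -8·1 + 2·1 + -9·1.
Output[0,1]: The receptive field on the input at this output position is [-6 5 6 / 0 -5 -2 / -9 8 -2]. Elementwise product with the kernel and sum: -6·3 + 5·3 + 0·1 + -5·1 + -2·1 + -9·1 + 8·1 + -2·1.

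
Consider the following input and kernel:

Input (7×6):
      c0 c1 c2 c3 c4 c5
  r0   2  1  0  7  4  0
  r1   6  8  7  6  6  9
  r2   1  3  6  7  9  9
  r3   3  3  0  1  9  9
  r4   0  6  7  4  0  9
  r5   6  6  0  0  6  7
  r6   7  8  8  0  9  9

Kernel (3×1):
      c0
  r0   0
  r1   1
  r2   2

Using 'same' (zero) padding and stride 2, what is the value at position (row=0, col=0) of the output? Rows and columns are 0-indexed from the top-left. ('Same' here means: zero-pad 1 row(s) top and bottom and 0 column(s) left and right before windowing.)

14

The receptive field on the zero-padded input at this output position is [0 / 2 / 6]. Elementwise product with the kernel and sum: 2·1 + 6·2.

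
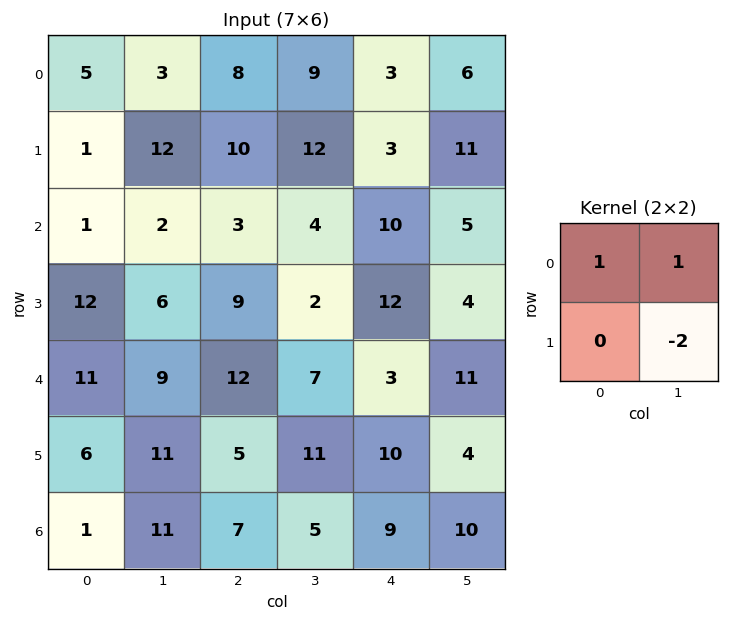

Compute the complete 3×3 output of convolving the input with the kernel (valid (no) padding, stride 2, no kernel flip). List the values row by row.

Output[0,0]: The receptive field on the input at this output position is [5 3 / 1 12]. Elementwise product with the kernel and sum: 5·1 + 3·1 + 12·-2.

-16 -7 -13
-9 3 7
-2 -3 6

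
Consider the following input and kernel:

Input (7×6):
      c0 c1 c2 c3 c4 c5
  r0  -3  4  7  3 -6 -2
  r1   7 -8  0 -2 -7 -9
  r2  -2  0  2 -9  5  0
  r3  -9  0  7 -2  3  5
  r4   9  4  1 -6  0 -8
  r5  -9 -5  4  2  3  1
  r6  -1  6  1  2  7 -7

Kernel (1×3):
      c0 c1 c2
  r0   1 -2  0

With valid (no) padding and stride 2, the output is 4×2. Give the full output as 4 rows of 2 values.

Output[0,0]: The receptive field on the input at this output position is [-3 4 7]. Elementwise product with the kernel and sum: -3·1 + 4·-2.

-11 1
-2 20
1 13
-13 -3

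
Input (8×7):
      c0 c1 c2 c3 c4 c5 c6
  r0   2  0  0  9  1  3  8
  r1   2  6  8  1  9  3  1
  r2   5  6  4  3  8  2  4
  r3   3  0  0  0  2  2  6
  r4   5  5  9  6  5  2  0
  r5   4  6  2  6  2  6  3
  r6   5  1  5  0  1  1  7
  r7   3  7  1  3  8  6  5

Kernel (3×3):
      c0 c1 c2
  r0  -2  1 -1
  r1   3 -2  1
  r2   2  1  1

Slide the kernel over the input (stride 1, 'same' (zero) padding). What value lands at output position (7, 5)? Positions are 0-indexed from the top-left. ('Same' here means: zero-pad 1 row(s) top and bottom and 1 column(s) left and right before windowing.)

The receptive field on the zero-padded input at this output position is [1 1 7 / 8 6 5 / 0 0 0]. Elementwise product with the kernel and sum: 1·-2 + 1·1 + 7·-1 + 8·3 + 6·-2 + 5·1 + 0·2 + 0·1 + 0·1.

9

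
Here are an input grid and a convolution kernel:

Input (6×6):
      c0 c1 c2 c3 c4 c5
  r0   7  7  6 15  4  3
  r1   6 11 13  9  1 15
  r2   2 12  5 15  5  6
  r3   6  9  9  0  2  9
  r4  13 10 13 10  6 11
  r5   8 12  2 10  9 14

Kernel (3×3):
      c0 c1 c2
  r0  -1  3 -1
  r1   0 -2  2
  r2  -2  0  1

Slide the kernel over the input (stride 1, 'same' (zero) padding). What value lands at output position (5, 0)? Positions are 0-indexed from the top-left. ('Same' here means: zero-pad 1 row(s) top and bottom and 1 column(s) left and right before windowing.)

37

The receptive field on the zero-padded input at this output position is [0 13 10 / 0 8 12 / 0 0 0]. Elementwise product with the kernel and sum: 0·-1 + 13·3 + 10·-1 + 8·-2 + 12·2 + 0·-2 + 0·1.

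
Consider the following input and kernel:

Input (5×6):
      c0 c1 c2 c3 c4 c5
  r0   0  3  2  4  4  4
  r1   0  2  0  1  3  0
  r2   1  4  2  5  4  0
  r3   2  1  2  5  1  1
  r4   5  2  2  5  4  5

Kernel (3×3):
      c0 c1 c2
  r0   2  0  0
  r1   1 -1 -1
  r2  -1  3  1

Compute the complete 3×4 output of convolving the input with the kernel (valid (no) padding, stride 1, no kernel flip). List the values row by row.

Output[0,0]: The receptive field on the input at this output position is [0 3 2 / 0 2 0 / 1 4 2]. Elementwise product with the kernel and sum: 0·2 + 0·1 + 2·-1 + 0·-1 + 1·-1 + 4·3 + 2·1.

11 14 17 13
-2 11 7 2
4 11 17 25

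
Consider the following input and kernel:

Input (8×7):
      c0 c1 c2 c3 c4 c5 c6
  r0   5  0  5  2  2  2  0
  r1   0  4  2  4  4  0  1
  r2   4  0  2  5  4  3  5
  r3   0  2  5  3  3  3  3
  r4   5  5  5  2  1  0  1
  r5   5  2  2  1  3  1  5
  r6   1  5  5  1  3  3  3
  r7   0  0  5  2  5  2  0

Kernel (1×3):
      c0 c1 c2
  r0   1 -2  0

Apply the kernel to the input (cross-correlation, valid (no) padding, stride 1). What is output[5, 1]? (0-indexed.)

-2

The receptive field on the input at this output position is [2 2 1]. Elementwise product with the kernel and sum: 2·1 + 2·-2.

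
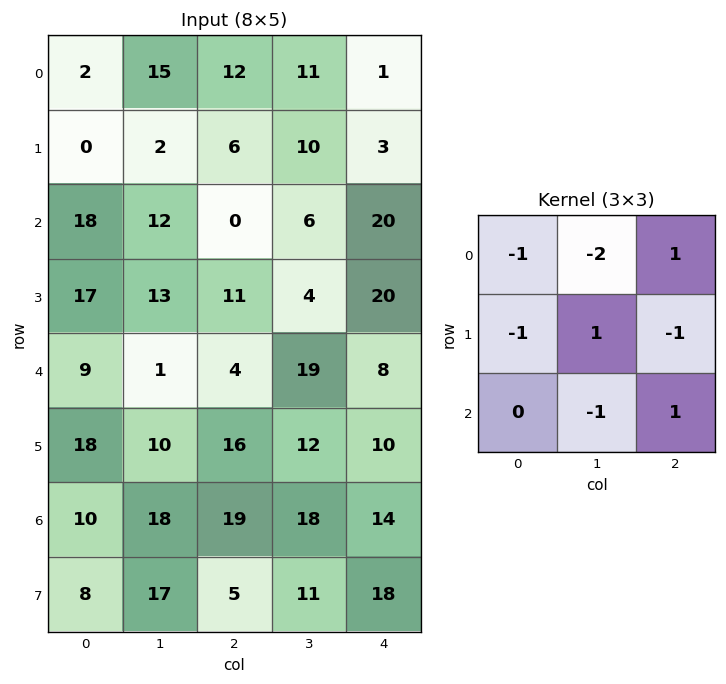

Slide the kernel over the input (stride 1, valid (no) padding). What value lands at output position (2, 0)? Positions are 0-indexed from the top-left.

The receptive field on the input at this output position is [18 12 0 / 17 13 11 / 9 1 4]. Elementwise product with the kernel and sum: 18·-1 + 12·-2 + 0·1 + 17·-1 + 13·1 + 11·-1 + 1·-1 + 4·1.

-54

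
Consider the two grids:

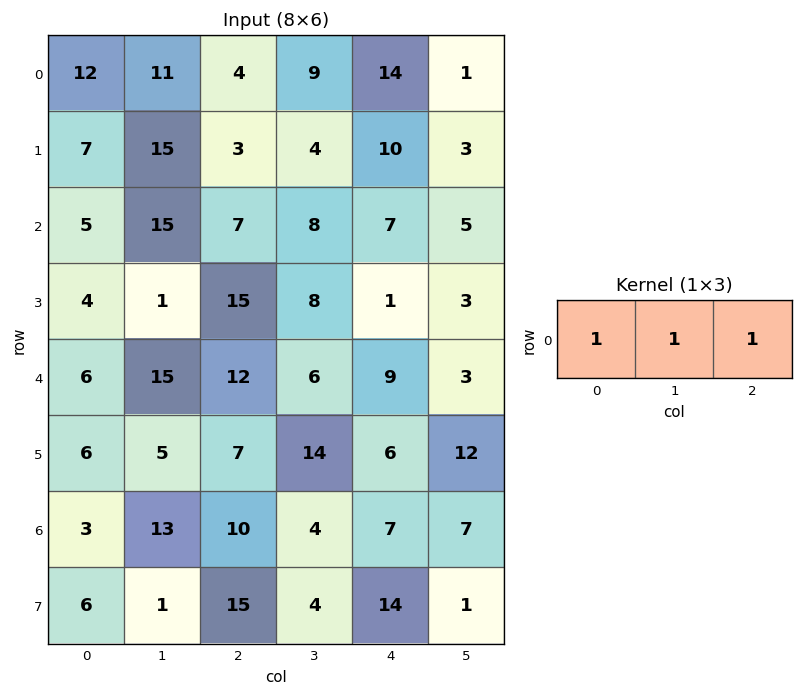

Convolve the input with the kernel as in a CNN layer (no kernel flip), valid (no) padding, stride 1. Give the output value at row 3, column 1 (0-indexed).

The receptive field on the input at this output position is [1 15 8]. Elementwise product with the kernel and sum: 1·1 + 15·1 + 8·1.

24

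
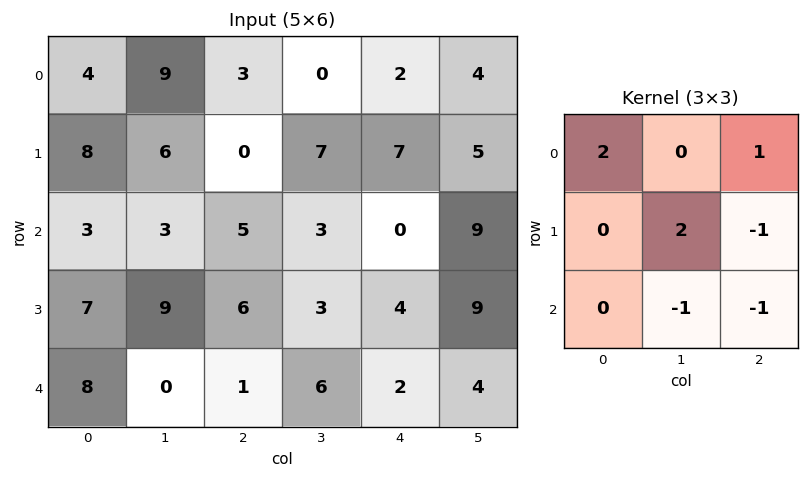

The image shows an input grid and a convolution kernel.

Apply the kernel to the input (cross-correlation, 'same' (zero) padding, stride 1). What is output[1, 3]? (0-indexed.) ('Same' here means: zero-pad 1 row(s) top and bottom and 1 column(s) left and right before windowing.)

12

The receptive field on the zero-padded input at this output position is [3 0 2 / 0 7 7 / 5 3 0]. Elementwise product with the kernel and sum: 3·2 + 2·1 + 7·2 + 7·-1 + 3·-1 + 0·-1.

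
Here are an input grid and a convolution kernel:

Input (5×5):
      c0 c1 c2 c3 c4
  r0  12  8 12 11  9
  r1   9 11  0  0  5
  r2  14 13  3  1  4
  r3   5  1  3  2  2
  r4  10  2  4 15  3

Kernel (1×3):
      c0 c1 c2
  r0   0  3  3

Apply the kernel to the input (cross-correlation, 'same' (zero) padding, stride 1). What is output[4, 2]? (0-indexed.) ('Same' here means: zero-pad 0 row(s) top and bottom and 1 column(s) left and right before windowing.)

The receptive field on the zero-padded input at this output position is [2 4 15]. Elementwise product with the kernel and sum: 4·3 + 15·3.

57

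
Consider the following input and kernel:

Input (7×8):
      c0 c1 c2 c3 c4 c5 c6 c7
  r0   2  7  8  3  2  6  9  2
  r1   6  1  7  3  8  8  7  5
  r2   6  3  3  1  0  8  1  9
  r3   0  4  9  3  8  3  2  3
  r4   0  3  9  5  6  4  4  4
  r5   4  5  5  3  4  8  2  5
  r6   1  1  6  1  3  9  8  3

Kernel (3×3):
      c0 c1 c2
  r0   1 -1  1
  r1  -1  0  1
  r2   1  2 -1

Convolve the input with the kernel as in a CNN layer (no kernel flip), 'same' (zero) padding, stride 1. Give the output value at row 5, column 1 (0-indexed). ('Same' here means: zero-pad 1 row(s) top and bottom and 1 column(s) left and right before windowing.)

The receptive field on the zero-padded input at this output position is [0 3 9 / 4 5 5 / 1 1 6]. Elementwise product with the kernel and sum: 0·1 + 3·-1 + 9·1 + 4·-1 + 5·1 + 1·1 + 1·2 + 6·-1.

4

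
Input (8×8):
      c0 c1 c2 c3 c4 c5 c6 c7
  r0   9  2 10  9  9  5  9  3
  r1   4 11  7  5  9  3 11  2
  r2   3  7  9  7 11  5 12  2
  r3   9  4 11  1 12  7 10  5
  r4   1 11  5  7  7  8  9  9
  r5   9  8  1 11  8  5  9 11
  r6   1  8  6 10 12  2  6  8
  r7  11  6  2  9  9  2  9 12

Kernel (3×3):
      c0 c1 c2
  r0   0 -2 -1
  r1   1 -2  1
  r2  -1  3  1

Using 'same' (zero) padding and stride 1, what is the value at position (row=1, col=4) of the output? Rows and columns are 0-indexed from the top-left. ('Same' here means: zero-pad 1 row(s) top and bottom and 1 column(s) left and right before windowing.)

The receptive field on the zero-padded input at this output position is [9 9 5 / 5 9 3 / 7 11 5]. Elementwise product with the kernel and sum: 9·-2 + 5·-1 + 5·1 + 9·-2 + 3·1 + 7·-1 + 11·3 + 5·1.

-2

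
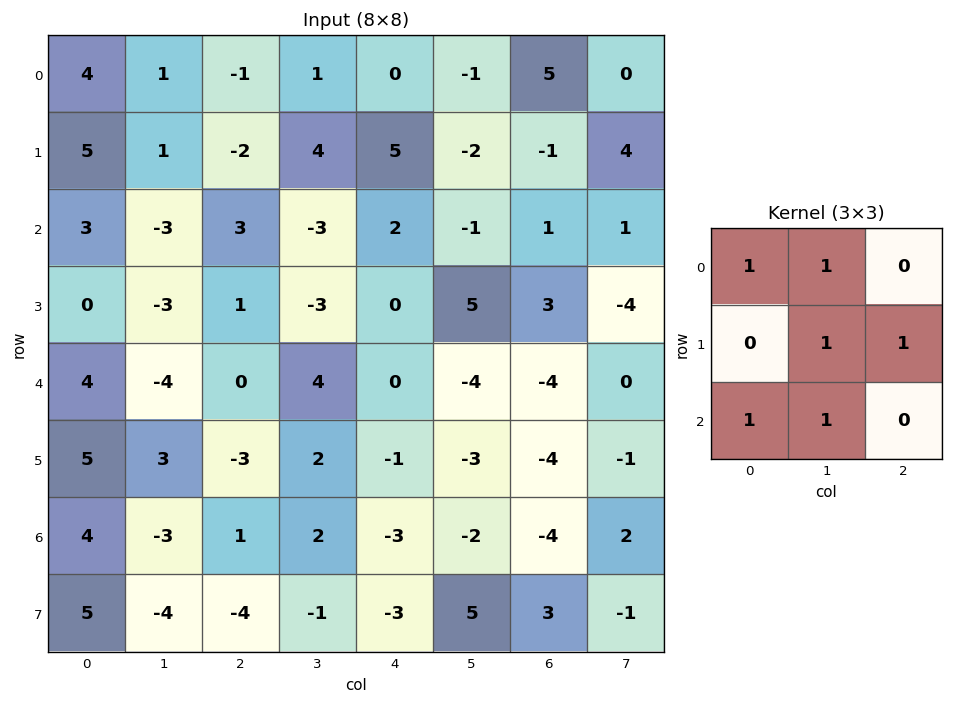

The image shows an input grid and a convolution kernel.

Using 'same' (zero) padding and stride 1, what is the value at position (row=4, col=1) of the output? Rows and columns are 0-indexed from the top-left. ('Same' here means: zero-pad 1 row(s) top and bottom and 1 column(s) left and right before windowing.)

1

The receptive field on the zero-padded input at this output position is [0 -3 1 / 4 -4 0 / 5 3 -3]. Elementwise product with the kernel and sum: 0·1 + -3·1 + -4·1 + 0·1 + 5·1 + 3·1.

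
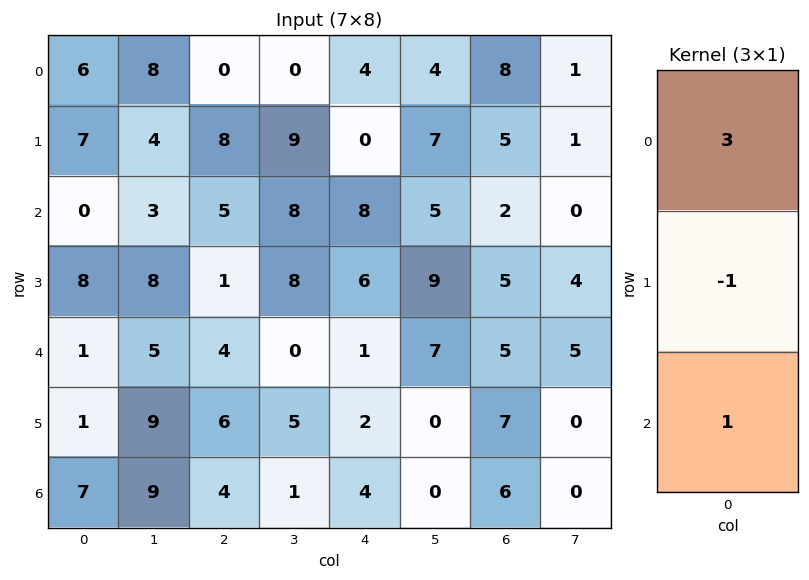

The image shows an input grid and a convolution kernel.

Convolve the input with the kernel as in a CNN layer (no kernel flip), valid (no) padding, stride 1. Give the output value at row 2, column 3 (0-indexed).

16

The receptive field on the input at this output position is [8 / 8 / 0]. Elementwise product with the kernel and sum: 8·3 + 8·-1 + 0·1.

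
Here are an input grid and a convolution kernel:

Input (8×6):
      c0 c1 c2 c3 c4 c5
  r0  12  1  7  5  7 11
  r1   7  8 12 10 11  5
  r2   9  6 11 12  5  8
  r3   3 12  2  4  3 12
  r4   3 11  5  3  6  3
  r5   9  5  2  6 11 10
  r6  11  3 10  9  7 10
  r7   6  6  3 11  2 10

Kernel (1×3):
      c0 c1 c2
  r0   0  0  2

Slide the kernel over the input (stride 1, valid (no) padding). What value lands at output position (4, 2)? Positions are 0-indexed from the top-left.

The receptive field on the input at this output position is [5 3 6]. Elementwise product with the kernel and sum: 6·2.

12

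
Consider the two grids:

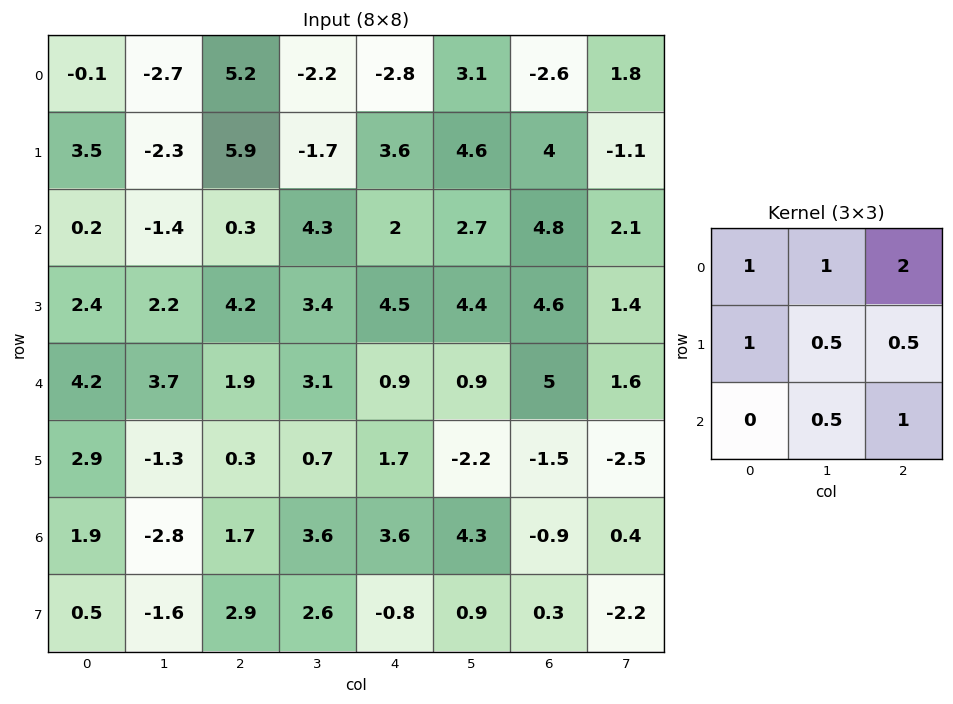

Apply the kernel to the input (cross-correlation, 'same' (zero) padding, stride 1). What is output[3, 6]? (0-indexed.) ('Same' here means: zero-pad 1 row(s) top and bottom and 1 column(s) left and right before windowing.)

23.2

The receptive field on the zero-padded input at this output position is [2.7 4.8 2.1 / 4.4 4.6 1.4 / 0.9 5 1.6]. Elementwise product with the kernel and sum: 2.7·1 + 4.8·1 + 2.1·2 + 4.4·1 + 4.6·0.5 + 1.4·0.5 + 5·0.5 + 1.6·1.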